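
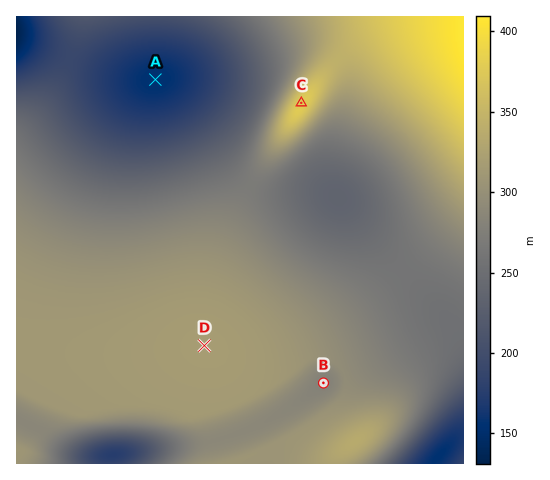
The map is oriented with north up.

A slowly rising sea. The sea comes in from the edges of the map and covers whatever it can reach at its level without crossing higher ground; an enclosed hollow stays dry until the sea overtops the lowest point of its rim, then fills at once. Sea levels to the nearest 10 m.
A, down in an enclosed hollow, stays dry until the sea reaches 190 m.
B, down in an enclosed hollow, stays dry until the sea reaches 290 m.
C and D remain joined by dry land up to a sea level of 270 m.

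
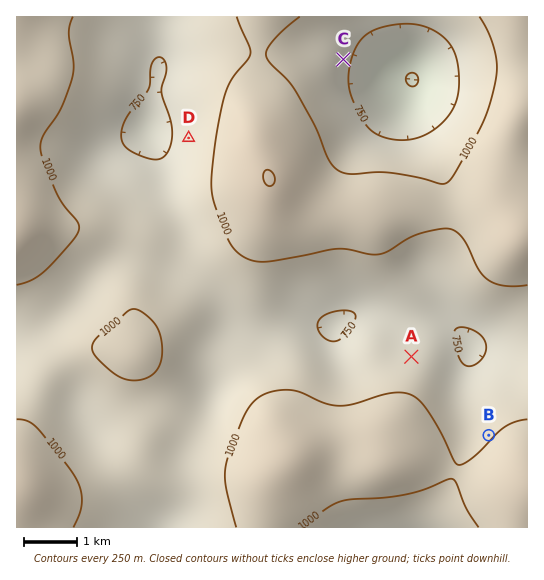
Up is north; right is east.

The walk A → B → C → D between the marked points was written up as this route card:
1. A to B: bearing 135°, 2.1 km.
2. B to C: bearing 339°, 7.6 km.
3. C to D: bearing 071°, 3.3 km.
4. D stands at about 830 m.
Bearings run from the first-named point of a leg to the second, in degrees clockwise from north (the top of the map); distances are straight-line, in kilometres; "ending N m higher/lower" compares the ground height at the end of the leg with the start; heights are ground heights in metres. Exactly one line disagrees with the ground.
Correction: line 3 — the bearing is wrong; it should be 243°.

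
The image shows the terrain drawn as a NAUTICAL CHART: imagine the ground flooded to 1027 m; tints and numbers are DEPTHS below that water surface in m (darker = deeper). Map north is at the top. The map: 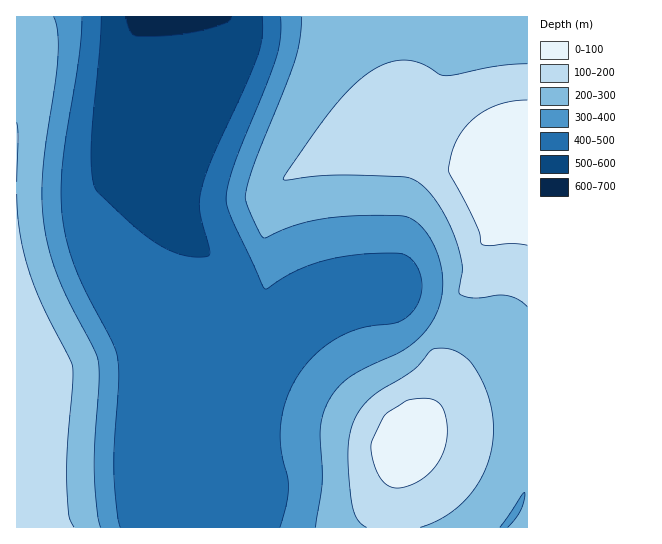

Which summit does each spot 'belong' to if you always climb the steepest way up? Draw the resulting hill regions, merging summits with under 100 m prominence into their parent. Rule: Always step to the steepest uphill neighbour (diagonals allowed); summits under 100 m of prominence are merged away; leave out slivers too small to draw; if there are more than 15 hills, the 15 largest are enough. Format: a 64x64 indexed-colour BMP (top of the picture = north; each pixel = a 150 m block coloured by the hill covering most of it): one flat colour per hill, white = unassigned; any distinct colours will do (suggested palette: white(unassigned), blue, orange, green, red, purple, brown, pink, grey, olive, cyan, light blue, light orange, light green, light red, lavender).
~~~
<image width="64" height="64" href="data:image/bmp;base64,Qk12CAAAAAAAAHYAAAAoAAAAQAAAAEAAAAABAAQAAAAAAAAIAAATCwAAEwsAABAAAAAAAAAA////ALR3HwAOf/8ALKAsACgn1gC9Z5QAS1aMAMJ34wB/f38AIr28AM++FwDox64AeLv/AIrfmACWmP8A1bDFACIiIiIiIiIiIREREREREREzMzMzMzMzMzMzMzMzMzERIiIiIiIiIiIhEREREREREzMzMzMzMzMzMzMzMzMzMxEiIiIiIiIiIiERERERERETMzMzMzMzMzMzMzMzMzMzMSIiIiIiIiIiIRERERERETMzMzMzMzMzMzMzMzMzMzMxIiIiIiIiIiIhERERETERMzMzMzMzMzMzMzMzMzMzMzMiIiIiIiIiIiEREREREzMzMzMzMzMzMzMzMzMzMzMzMyIiIiIiIiIiIRERERERMzMzMzMzMzMzMzMzMzMzMzMzIiIiIiIiIiIhEREREREzMzMzMzMzMzMzMzMzMzMzMzMiIiIiIiIiIiERERERETMzMzMzMzMzMzMzMzMzMzMzMyIiIiIiIiIiIRERERERMzMzMzMzMzMzMzMzMzMzMzMzIiIiIiIiIiIhEREREREzMzMzMzMzMzMzMzMzMzMzMzMiIiIiIiIiIiERERERETMzMzMzMzMzMzMzMzMzMzMzMyIiIiIiIiIiIRERERERMzMzMzMzMzMzMzMzMzMzMzMzIiIiIiIiIiIhEREREREzMzMzMzMzMzMzMzMzMzMzMzMiIiIiIiIiIiERERERETMzMzMzMzMzMzMzMzMzMzMzMyIiIiIiIiIiIREREREREzMzMzMzMzMzMzMzMzMzMzMzIiIiIiIiIiIiERERERETMzMzMzMzMzMzMzMzMzMzMzMiIiIiIiIiIiIRERERERMzMzMzMzMzMzMzMzMzMzMzMyIiIiIiIiIiIhEREREREzMzMzMzMzMzMzMzMzMzMzMzIiIiIiIiIiIiERERERERMzMzMzMzMzMzMzMzMzMzMzEiIiIiIiIiIiIREREREREzMzMzMzMzMzMzMzMzMzMzMSIiIiIiIiIiIhERERERERMzMzMzMzMzMzMzMzMzMzMRIiIiIiIiIiIiIRERERERETMzMzMzMzMzMzMzMzMzMREiIiIiIiIiIiIhERERERERMzMzMzMzMzMzMzMzMzMxESIiIiIiIiIiIiERERERERETMzMzMzMzMzMzMzMzMRERIiIiIiIiIiIiIREREREREREzMzMzMzMzMzMzMxEREREiIiIiIiIiIiIiEREREREREREzMzMzMzMzMzERERERESIiIiIiIiIiIiIRERERERERERMzMzMzMzMxERERERERIiIiIiIiIiIiIhERERERERERERMzMzMzMREREREREREiIiIiIiIiIiIiEREREREREREREREzMzMRERERERERESIiIiIiIiIiIiIRERERERERERERERERERERERERERERIiIiIiIiIiIiIiEREREREREREREREREREREREREREREiIiIiIiIiIiIiIRERERERERERERERERERERERERERESIiIiIiIiIiIiIhERERERERERERERERERERERERERERIiIiIiIiIiIiIiEREREREREREREREREREREREREREREiIiIiIiIiIiIiIhERERERERERERERERERERERERERESIiIiIiIiIiIiIiERERERERERERERERERERERERERERIiIiIiIiIiIiIiIREREREREREREREREREREREREREREiIiIiIiIiIiIiIhERERERERERERERERERERERERERESIiIiIiIiIiIiIiERERERERERERERERERERERERERERIiIiIiIiIiIiIiEREREREREREREREREREREREREREREiIiIiIiIiIiIiIRERERERERERERERERERERERERERESIiIiIiIiIiIiIhERERERERERERERERERERERERERERIiIiIiIiIiIiIiEREREREREREREREREREREREREREREiIiIiIiIiIiIiIhERERERERERERERERERERERERERESIiIiIiIiIiIiIiERERERERERERERERERERERERERERIiIiIiIiIiIiIiIREREREREREREREREREREREREREREiIiIiIiIiIiIiIhERERERERERERERERERERERERERESIiIiIiIiIiIiIiERERERERERERERERERERERERERERIiIiIiIiIiIiIiIREREREREREREREREREREREREREREiIiIiIiIiIiIiIiERERERERERERERERERERERERERESIiIiIiIiIiIiIiIRERERERERERERERERERERERERERIiIiIiIiIiIiIiIhEREREREREREREREREREREREREREiIiIiIiIiIiIiIiERERERERERERERERERERERERERESIiIiIiIiIiIiIiIRERERERERERERERERERERERERERIiIiIiIiIiIiIiIhEREREREREREREREREREREREREREiIiIiIiIiIiIiIiERERERERERERERERERERERERERESIiIiIiIiIiIiIiIRERERERERERERERERERERERERERIiIiIiIiIiIiIiIhEREREREREREREREREREREREREREiIiIiIiIiIiIiIiERERERERERERERERERERERERERESIiIiIiIiIiIiIiIRERERERERERERERERERERERERERIiIiIiIiIiIiIiIhEREREREREREREREREREREREREREiIiIiIiIiIiIiIhERERERERERERERERERERERERERESIiIiIiIiIiIiIiERERERERERERERERERERERERERER"/>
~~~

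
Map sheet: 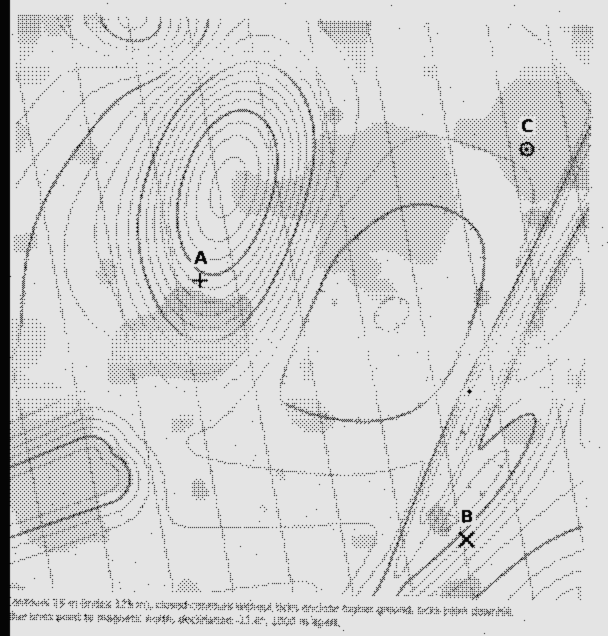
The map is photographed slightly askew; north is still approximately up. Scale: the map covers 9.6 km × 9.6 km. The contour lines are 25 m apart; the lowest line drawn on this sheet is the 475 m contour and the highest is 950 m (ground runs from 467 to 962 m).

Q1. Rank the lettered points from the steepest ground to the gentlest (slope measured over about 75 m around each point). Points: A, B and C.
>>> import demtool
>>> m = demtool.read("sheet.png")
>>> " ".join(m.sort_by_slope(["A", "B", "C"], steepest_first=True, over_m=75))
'B A C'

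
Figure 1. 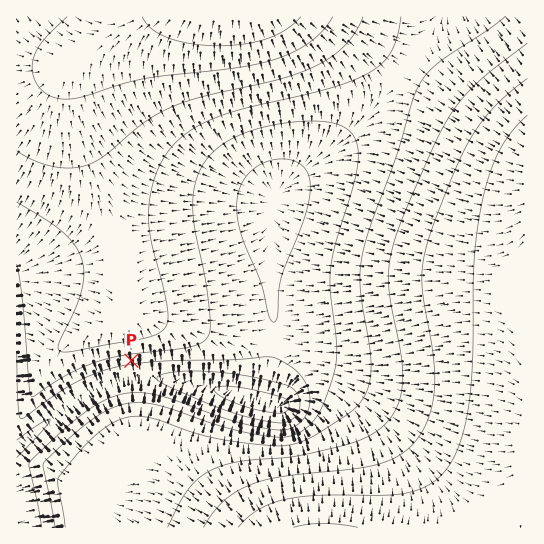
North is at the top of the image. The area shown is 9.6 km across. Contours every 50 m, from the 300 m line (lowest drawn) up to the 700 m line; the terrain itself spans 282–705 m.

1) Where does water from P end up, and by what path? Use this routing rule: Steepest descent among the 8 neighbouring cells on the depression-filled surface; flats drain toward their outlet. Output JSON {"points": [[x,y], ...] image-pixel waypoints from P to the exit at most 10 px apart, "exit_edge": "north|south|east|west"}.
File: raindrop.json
{"points": [[131, 361], [131, 371], [126, 378], [115, 382], [105, 385], [94, 390], [83, 395], [73, 402], [62, 410], [51, 418], [41, 427], [30, 437], [19, 446], [17, 449]], "exit_edge": "west"}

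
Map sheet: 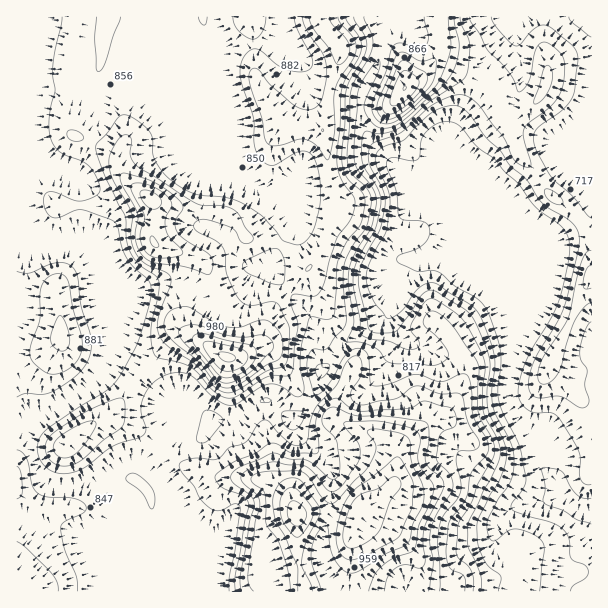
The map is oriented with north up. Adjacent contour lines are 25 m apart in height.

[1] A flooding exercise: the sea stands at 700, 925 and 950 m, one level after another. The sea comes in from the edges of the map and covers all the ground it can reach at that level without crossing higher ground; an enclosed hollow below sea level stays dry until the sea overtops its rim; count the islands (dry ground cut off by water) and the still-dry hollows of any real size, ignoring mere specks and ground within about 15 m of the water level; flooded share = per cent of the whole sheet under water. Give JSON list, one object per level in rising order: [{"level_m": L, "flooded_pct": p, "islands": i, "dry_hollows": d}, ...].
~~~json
[{"level_m": 700, "flooded_pct": 10, "islands": 0, "dry_hollows": 0}, {"level_m": 925, "flooded_pct": 90, "islands": 2, "dry_hollows": 0}, {"level_m": 950, "flooded_pct": 94, "islands": 2, "dry_hollows": 0}]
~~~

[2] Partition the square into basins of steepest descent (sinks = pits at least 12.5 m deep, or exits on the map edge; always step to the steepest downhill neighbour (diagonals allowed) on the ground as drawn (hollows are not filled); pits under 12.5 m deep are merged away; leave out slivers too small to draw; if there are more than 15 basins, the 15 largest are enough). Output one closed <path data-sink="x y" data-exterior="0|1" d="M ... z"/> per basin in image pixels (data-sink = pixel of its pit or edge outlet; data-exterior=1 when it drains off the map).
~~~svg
<path data-sink="591 510" data-exterior="1" d="M438 16l-364 1-8 52 0 36 4 27 4 4 12 3 27 12 5 5 2 12 4 9 28 24 0 39 4 6 32 8 16 9 4 7 9 29 9 16-8 29 0 7 6 5 12 2 16-8 10-9 8-26 10-18 26-26 1 8 17 32-4 15 2 12 11 14 11 6 8 8-2 9-14 32 0 12 15 8 27 7 14 8 5 7 0 21-5 16-11 12-16 10-8 10-9 0-18-6-33 2-6 6-16 9-10 10-9 27 0 13 5 13 331-1 0-336-3-19-11-18-34-30-12-20-10-10-5-9-3-20-15-13-7-27-22-13-29-12-7 0-7 5 7-9 6-13z"/><path data-sink="116 311" data-exterior="0" d="M74 16l-58 1 0 271 13 4 27 3 2 2 3 24 0 17-8 8-18 10-19 6 1 106 13-10 35-12 21-18 21-12 17-18 18-29 34-33 9-2 9 3 24 15 8-32 0-5-9-16-9-29-4-7-16-9-24-6-10-5 0-39-7-8-23-19-4-9-2-12-5-5-27-12-12-3-4-4-4-27 0-36 2-24 6-22z"/><path data-sink="138 482" data-exterior="0" d="M113 420l-12 0-6 2-30 24-35 12-14 10 0 123 244 1 0-4-4-9 0-13 4-18 5-9 10-10 16-9 5-5-8-21-10-8-14-6-43-2-38-12-18-10-21-23z"/><path data-sink="293 419" data-exterior="0" d="M185 334l-9 2-34 33-22 35-18 16 11 0 31 13 21 23 18 10 29 10 39 2 18 3 19 13 9 20 33-2 18 6 9 0 8-10 16-10 11-12 5-16-1-24-18-12-27-7-19-9-27-18-17-29-19-22-8-1-24 10-9 0-28-18z"/><path data-sink="591 17" data-exterior="1" d="M591 16l-151 0 0 31-8 16 0 3 9-2 9 3 38 18 4 4 7 27 15 13 3 20 5 9 10 10 12 20 11 11 12 7 16 18 6 12 2 18z"/><path data-sink="321 371" data-exterior="0" d="M305 272l-25 25-10 18-8 26-9 9 8-2 8 1 19 22 14 27 33 22 1-13 14-32 2-9-27-22-5-12 4-21z"/>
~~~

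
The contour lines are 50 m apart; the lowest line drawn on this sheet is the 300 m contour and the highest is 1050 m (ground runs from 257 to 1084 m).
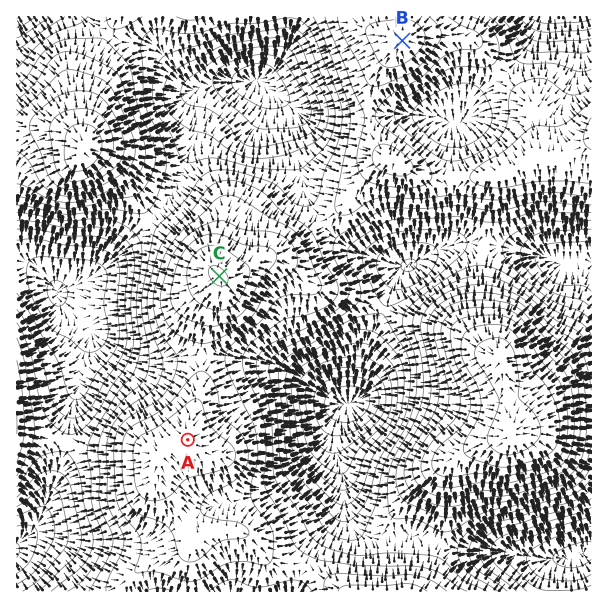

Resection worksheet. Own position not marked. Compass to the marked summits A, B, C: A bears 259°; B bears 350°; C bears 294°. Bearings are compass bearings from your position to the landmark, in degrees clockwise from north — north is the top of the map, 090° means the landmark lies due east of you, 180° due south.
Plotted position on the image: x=463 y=386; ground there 930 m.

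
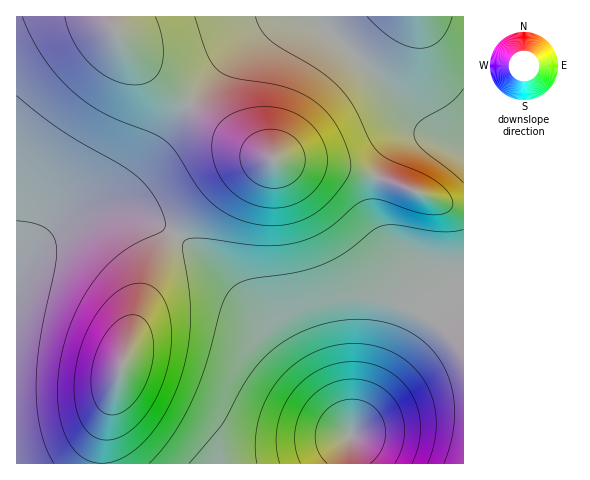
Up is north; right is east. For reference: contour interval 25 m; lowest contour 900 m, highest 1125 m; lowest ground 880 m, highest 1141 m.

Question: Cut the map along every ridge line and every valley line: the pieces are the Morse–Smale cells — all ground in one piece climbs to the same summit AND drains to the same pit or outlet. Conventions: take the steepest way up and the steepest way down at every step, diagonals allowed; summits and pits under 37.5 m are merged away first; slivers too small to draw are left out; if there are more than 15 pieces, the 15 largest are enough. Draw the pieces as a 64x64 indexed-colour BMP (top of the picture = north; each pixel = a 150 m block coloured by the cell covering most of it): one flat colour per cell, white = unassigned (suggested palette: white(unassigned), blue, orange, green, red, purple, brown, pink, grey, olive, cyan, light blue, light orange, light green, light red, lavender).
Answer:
<image width="64" height="64" href="data:image/bmp;base64,Qk12CAAAAAAAAHYAAAAoAAAAQAAAAEAAAAABAAQAAAAAAAAIAAATCwAAEwsAABAAAAAAAAAA////ALR3HwAOf/8ALKAsACgn1gC9Z5QAS1aMAMJ34wB/f38AIr28AM++FwDox64AeLv/AIrfmACWmP8A1bDFAERERERERDMzMzMzMzMzMzMzMzMzMzMzMRERERERERERREREREREMzMzMzMzMzMzMzMzMzMzMzMzERERERERERFEREREREQzMzMzMzMzMzMzMzMzMzMzMzMREREREREREURERERERDMzMzMzMzMzMzMzMzMzMzMzMxERERERERERREREREREQzMzMzMzMzMzMzMzMzMzMzMzERERERERERFERERERERDMzMzMzMzMzMzMzMzMzMzMzEREREREREREUREREREREMzMzMzMzMzMzMzMzMzMzMzERERERERERERREREREREQzMzMzMzMzMzMzMzMzMzMzERERERERERERFEREREREREMzMzMzMzMzMzMzMzMzMzEREREREREREREUREREREREQzMzMzMzMzMzMzMzMzMzERERERERERERERRERERERERDMzMzMzMzMzMzMzMzMzERERERERERERERFEREREREREMzMzMzMzMzMzMzMzMzEREREREREREREREURERERERERDMzMzMzMzMzMzMzMzMRERERERERERERERREREREREREMzMzMzMzMzMzMzMzMRERERERERERERERFEREREREREQzMzMzMzMzMzMzMzMREREREREREREREREUREREREREREMzMzMzMzMzMzMzMRERERERERERERERERREREREREREQzMzMzMzMzMzMzMRERERERERERERERERFERERERERERDMzMzMzMzMzMzMREREREREREREREREREUREREREREREQzMzMzMzMzMzMxERERERERERERERERERRERERERERERDMzMzMzMzMzMxERERERERERERERERERFEREREREREREMzMzMzMzMzMzEREREREREREREREREREURERERERERERDMzMzMzMzMzERERERERERERERERERERREREREREREREMzMzMzMzMzERERERERERERERERERERFEREREREREREQzMzMzMzMzEREREREREREREREREREREUREREREREREREMzMzMzMzMRERERERERERERERERERERREREREREREREQzMzMzMzMRERERERERERERERERERERFERERERERERERDMzMzMzMREREREREREREREREREREREUREREREREREREQzMzMzMRERERERERERERERERERERERJERERERERERERDMzMzMREREREREREREREREREREREREiREREREREREREQzMzMRERERERERERERERERERERERESIkRERERERERERDMzMRERERERERERERERERERERERERIiREREREREREREQzEREREREREREREREREREREREREREiIiREREREREREREERERERERERERERERERERERERERESIiIkRERERERERCIRERERERERERERERERERERERERERIiIiIkREREREQiIiEREREREREREREREREREREREREREiIiIiIkRERCIiIiIhERERERERERERERERERERERERESIiIiIiIiIiIiIiIiIRERERERERERERERERERERERERIiIiIiIiIiIiIiIiIiEREREREREREREREREREREREREiIiIiIiIiIiIiIiIiIhERERERERERERERERERERERESIiIiIiIiIiIiIiIiIiIRERERERERERERERERERERERIiIiIiIiIiIiIiIiIiIiEREREREREREREREREREREREiIiIiIiIiIiIiIiIiIiIiERERERERERERERERERERESIiIiIiIiIiIiIiIiIiIiIiERERERERERERERERERERIiIiIiIiIiIiIiIiIiIiIiIiEREREREREREREREREREiIiIiIiIiIiIiIiIiIiIiIiERERERERERERERERERESIiIiIiIiIiIiIiIiIiIiIhERERERERERERERERERERIiIiIiIiIiIiIiIiIiIiIhEREREREREREREREREREREiIiIiIiIiIiIiIiIiIiIRERERERERERERERERERERESIiIiIiIiIiIiIiIiIiIRERERERERERERERERERERERIiIiIiIiIiIiIiIiIiEREREREREREREREREREREREREiIiIiIiIiIiIiIiIiERERERERERERERERERERERERESIiIiIiIiIiIiIiIhERERERERERERERERERERERERERIiIiIiIiIiIiIiIhEREREREREREREREREREREREREREiIiIiIiIiIiIiIhERERERERERERERERERERERERERESIiIiIiIiIiIiIhERERERERERERERERERERERERERERIiIiIiIiIiIiIhEREREREREREREREREREREREREREREiIiIiIiIiIiIhERERERERERERERERERERERERERERESIiIiIiIiIiIhERERERERERERERERERERERERERERERIiIiIiIiIiIhEREREREREREREREREREREREREREREREiIiIiIiIiIhERERERERERERERERERERERERERERERESIiIiIiIiIhERERERERERERERERERERERERERERERERIiIiIiIiIhEREREREREREREREREREREREREREREREREiIiIiIiIiERERERERERERERERERERERERERERERERESIiIiIiIiIRERERERERERERERERERERERERERERERER"/>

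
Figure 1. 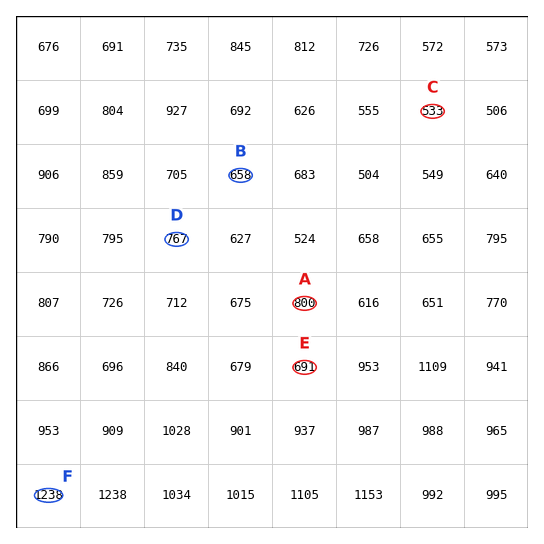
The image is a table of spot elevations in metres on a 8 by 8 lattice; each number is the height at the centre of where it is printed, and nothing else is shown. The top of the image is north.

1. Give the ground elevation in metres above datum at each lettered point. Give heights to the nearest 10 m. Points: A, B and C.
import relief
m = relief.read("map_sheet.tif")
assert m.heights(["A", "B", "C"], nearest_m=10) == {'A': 800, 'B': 660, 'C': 530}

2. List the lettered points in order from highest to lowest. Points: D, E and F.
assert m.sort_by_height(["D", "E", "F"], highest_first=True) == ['F', 'D', 'E']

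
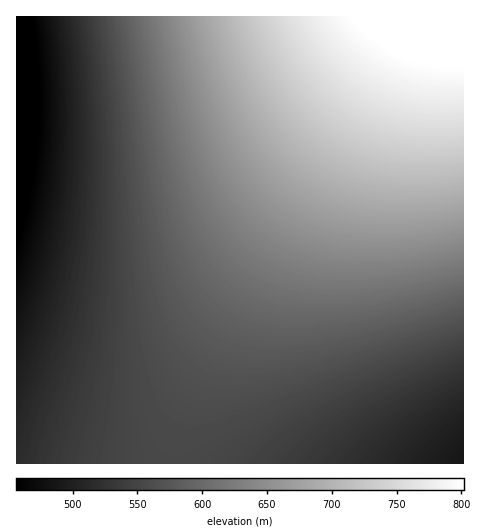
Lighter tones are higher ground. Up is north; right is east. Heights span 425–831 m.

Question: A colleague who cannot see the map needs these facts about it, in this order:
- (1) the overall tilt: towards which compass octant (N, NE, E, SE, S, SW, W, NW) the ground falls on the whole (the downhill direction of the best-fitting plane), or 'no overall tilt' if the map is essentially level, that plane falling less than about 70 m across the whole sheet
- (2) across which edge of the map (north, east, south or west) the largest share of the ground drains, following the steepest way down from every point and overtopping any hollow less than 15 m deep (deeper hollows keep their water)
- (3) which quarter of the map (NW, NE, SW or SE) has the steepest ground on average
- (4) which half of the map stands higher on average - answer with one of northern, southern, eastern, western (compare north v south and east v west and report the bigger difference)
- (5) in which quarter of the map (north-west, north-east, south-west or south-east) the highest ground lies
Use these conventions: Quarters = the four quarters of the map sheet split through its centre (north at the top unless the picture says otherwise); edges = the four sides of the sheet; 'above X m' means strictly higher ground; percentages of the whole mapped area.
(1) Overall the map slopes down towards the south-west.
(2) Most of the ground drains across the western edge.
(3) The north-west quarter is the steepest part of the map.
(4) The eastern half stands higher on average than the western half.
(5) The highest point lies in the north-east quarter of the map.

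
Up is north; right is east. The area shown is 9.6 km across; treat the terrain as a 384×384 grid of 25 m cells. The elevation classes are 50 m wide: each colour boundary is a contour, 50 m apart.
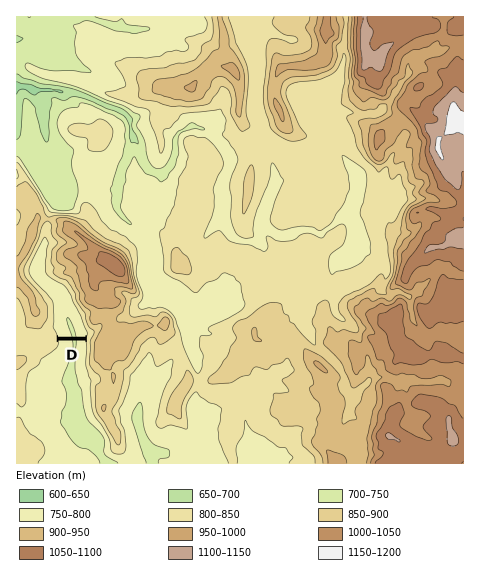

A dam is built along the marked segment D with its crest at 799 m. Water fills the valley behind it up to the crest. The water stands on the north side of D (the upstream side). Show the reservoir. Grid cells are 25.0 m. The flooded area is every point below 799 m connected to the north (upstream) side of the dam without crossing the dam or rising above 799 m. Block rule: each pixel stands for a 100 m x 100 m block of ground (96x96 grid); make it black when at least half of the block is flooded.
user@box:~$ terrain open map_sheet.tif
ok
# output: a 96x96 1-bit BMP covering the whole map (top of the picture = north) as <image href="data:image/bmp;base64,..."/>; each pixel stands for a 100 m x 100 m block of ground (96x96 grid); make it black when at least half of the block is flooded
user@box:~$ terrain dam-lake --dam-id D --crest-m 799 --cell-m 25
<image width="96" height="96" href="data:image/bmp;base64,Qk2+BAAAAAAAAD4AAAAoAAAAYAAAAGAAAAABAAEAAAAAAIAEAAATCwAAEwsAAAIAAAAAAAAA////AAAAAAAAAAAAAAAAAAAAAAAAAAAAAAAAAAAAAAAAAAAAAAAAAAAAAAAAAAAAAAAAAAAAAAAAAAAAAAAAAAAAAAAAAAAAAAAAAAAAAAAAAAAAAAAAAAAAAAAAAAAAAAAAAAAAAAAAAAAAAAAAAAAAAAAAAAAAAAAAAAAAAAAAAAAAAAAAAAAAAAAAAAAAAAAAAAAAAAAAAAAAAAAAAAAAAAAAAAAAAAAAAAAAAAAAAAAAAAAAAAAAAAAAAAAAAAAAAAAAAAAAAAAAAAAAAAAAAAAAAAAAAAAAAAAAAAAAAAAAAAAAAAAAAAAAAAAAAAAAAAAAAAAAAAAAAAAAAAAAAAAAAAAAAAAAAAAAAAAAAAAAAAAAAAAAAAAAAAAAAAAAAAAAAAAAAAAAAAAAAAAAAAAAAAAAAAAAAAAAAAAAAAAAAAAAAAAAAAAAfgAAAAAAAAAAAAAA/gAAAAAAAAAAAAAA/gAAAAAAAAAAAAAA/AAAAAAAAAAAAAAA/AAAAAAAAAAAAAAA+AAAAAAAAAAAAAAA+AAAAAAAAAAAAAAA8AAAAAAAAAAAAAAB8AAAAAAAAAAAAAAB8AAAAAAAAAAAAAAD4AAAAAAAAAAAAAAHwAAAAAAAAAAAAAAPAAAAAAAAAAAAAAAeAAAAAAAAAAAAAAAcAAAAAAAAAAAAAAAcAAAAAAAAAAAAAAAcAAAAAAAAAAAAAAAOAAAAAAAAAAAAAAAOAAAAAAAAAAAAAAAGAAAAAAAAAAAAAAAGAAAAAAAAAAAAAAAAAAAAAAAAAAAAAAAAAAAAAAAAAAAAAAAAAAAAAAAAAAAAAAAAAAAAAAAAAAAAAAAAAAAAAAAAAAAAAAAAAAAAAAAAAAAAAAAAAAAAAAAAAAAAAAAAAAAAAAAAAAAAAAAAAAAAAAAAAAAAAAAAAAAAAAAAAAAAAAAAAAAAAAAAAAAAAAAAAAAAAAAAAAAAAAAAAAAAAAAAAAAAAAAAAAAAAAAAAAAAAAAAAAAAAAAAAAAAAAAAAAAAAAAAAAAAAAAAAAAAAAAAAAAAAAAAAAAAAAAAAAAAAAAAAAAAAAAAAAAAAAAAAAAAAAAAAAAAAAAAAAAAAAAAAAAAAAAAAAAAAAAAAAAAAAAAAAAAAAAAAAAAAAAAAAAAAAAAAAAAAAAAAAAAAAAAAAAAAAAAAAAAAAAAAAAAAAAAAAAAAAAAAAAAAAAAAAAAAAAAAAAAAAAAAAAAAAAAAAAAAAAAAAAAAAAAAAAAAAAAAAAAAAAAAAAAAAAAAAAAAAAAAAAAAAAAAAAAAAAAAAAAAAAAAAAAAAAAAAAAAAAAAAAAAAAAAAAAAAAAAAAAAAAAAAAAAAAAAAAAAAAAAAAAAAAAAAAAAAAAAAAAAAAAAAAAAAAAAAAAAAAAAAAAAAAAAAAAAAAAAAAAAAAAAAAAAAAAAAAAAAAAAAAAAAAAAAAAAAAAAAAAAAAAAAAAAAAAAAAAAAAAAAAAAAAAAAAAAAAAAAAAAAAAAAAAAAAAAAAAAAAAAAAAAAAAAAAAAAAAAAAAAAA="/>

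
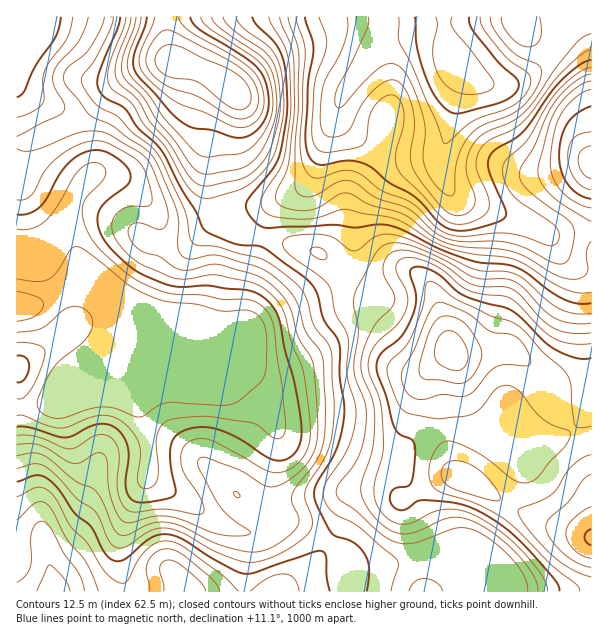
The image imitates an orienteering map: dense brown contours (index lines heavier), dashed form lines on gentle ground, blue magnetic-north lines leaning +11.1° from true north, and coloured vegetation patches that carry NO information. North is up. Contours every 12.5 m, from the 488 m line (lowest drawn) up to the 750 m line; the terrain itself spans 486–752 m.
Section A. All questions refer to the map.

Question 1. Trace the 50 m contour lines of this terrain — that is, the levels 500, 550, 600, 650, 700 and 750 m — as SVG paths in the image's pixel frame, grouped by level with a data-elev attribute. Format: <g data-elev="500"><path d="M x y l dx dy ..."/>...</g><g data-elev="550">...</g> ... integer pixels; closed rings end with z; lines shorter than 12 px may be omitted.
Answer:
<g data-elev="500"><path d="M469 17l1 7 5 9 23 29 18 16 3 8-4 8-11 7-48 13-7-3-8-7-7-10-6-12-11-34-2-31"/></g><g data-elev="550"><path d="M17 398l3 1 4-2 8-9 9-19 4-16-1-5-5-3-12-2-10 0"/><path d="M17 229l13 0 12-6 13-14 17-30 8-10 6-4 6-2 6 0 4 2 4 6-1 6-18 20-5 10 2 15 9 18 11 14 24 20 12 8 16 7 18 5 27 1 24 5 23-1 9 3 7 6 6 9 4 12 8 58 4 39-2 9-6 4-6-2-15-12-8-3-45-6-25 2-11 2-7 6-4 11 1 33-1 10-4 6-7 3-6-3-2-4 3-27-2-12-9-14-11-10-11-3-10 0-11 2-19 9-8 1-13-3-24-10-6 1"/><path d="M591 50l-10 5-21 19-29 39-10 11-11 7-20 9-8 7-5 9-1 11 12 30 1 12-4 6-9 5-11 4-9 0-7-2-8-5-43-47-2-8-1-7 8-27 1-12-3-14-6-6-5-1-6 2-10 10-5 12-3 21-5 6-8 3-26 3-7-1-5-5-2-6-1-9 2-44 2-12 9-21 2-10-2-11-6-16"/></g><g data-elev="600"><path d="M236 497l3 1 1-1-1-3-3-3-2 3z"/><path d="M591 242l-4 9 1 18-1 4-6 5-11 1-15-4-27-17-15-6-16-3-35-2-18-5-13-7-27-20-35-11-19-11-11 1-18 12-12 4-16 0-14-5-3-4 0-6 12-31 7-60-2-50-13-37"/><path d="M591 81l-9 3-9 6-9 9-8 11-8 18-10 43 4 12 11 14 12 9 26 15"/><path d="M104 17l-3 12-12 21-24 21-2 6 2 7 25 31 23 11 15 12 18 11 8 9 23 52 2 12-1 24 4 10 4 2 5 1 18-4 9 0 39 12 17 9 18 18 7 12 7 26 13 18 4 8 2 50-1 33-8 20-19 25-5 9 0 8 7 15-2 9-8 9-13 9-12 5-10 2-12-1-22-6-37-18-16-5-15 1-24 12-8 0-6-5-12-29-9-12-18-8-24-21-9-5-10-2-15 3"/></g><g data-elev="650"><path d="M98 591l-12-28-18-23-15-29-6-7-5-2-6 1-19 17"/><path d="M220 591l-8-12-24-21-12-7-9-2-11 3-8 11-2 9 4 19"/><path d="M443 591l-6-8-12-5-6 1-5 3-5 9"/><path d="M591 323l-18 0-15-3-12-8-22-24-9-6-11-3-19 0-11-2-27-16-19-9-15-6-14-3-12 1-10 7-19 36-4 9 0 10 4 24-4 41 2 9 9 24 1 19-2 17-4 12-7 15-15 19-2 5 1 6 4 4 16 11 24 22 17 9 9 1 9-1 42-15 10 0 11 4 18 13 18 18 10 15 3 13"/><path d="M322 260l4-1 1-2-3-7-7-3-7 2 0 3 3 3z"/><path d="M591 146l-9 4-4 9 1 8 3 6 5 4 4 2"/><path d="M131 17l-2 12-13 33-1 10 2 8 4 6 17 15 11 19 21 24 21 34 7 6 8 2 36-7 7-4 8-7 8-9 5-10 7-23 3-15-2-31-2-11-4-9-9-10-33-23-5-6-2-4"/></g><g data-elev="700"><path d="M591 426l-9 2-6-2-4-18-1-24-3-9-6-7-20-17-20-22-10-7-21-6-33-16-23-17-4-2-4 1-2 5-3 21-11 29-7 12-14 12-3 7 3 15 8 19 4 7 8 5 25 5 32-3 7-3 6-4 17-21 6-2 6 0 10 5 15 20 9 8 11 7 15 5 1 3-5 12-16 16-10 14-6 5-8 2-6-1-7-3-24-20-17-10-18-7-9 0-7 6-6 12-2 13 2 10 3 5 6 4 36 11 30 17 13 12 33 34 24 18 3 4 1 3"/><path d="M155 17l-16 40 1 11 7 10 29 24 30 11 24 12 13 2 11-4 7-9 3-12-2-15-6-12-6-7-11-8-51-30-7-7-2-6"/></g><g data-elev="750"><path d="M591 529l-5 4-2 4 2 5 5 3"/></g>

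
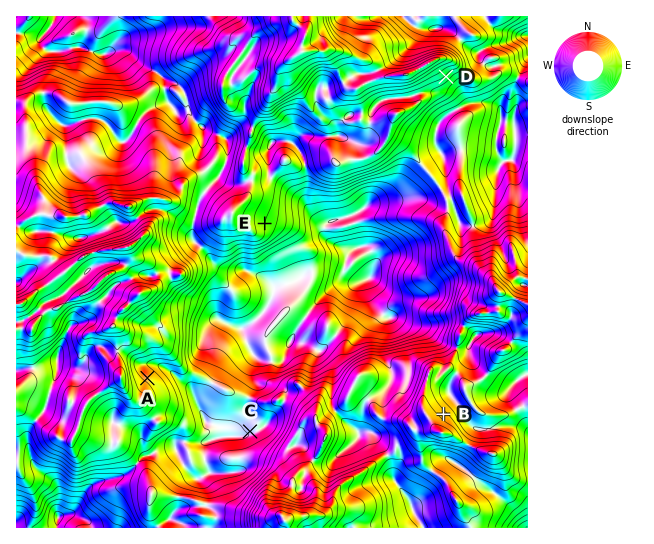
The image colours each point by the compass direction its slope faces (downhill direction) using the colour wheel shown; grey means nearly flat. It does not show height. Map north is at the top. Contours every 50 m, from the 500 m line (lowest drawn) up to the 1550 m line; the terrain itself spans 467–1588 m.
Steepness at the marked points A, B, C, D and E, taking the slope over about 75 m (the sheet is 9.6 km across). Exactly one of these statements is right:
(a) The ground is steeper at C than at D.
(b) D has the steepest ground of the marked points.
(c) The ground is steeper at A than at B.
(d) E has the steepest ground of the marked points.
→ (b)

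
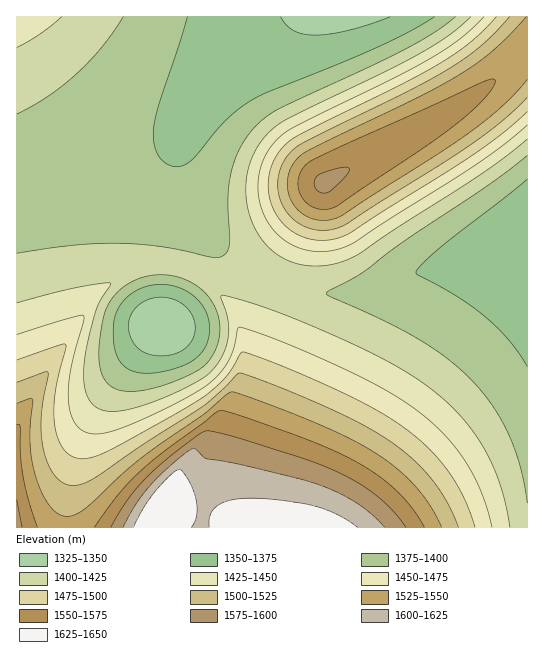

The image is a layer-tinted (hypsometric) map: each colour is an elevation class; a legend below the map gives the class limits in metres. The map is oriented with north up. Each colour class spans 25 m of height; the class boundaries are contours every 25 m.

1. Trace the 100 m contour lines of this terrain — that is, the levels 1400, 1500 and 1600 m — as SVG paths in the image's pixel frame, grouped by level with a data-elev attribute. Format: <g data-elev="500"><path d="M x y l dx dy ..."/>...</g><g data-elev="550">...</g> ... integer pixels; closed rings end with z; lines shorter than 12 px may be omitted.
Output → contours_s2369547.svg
<g data-elev="1400"><path d="M527 503l-7-36-11-32-16-29-21-25-25-22-29-20-33-18-59-27 2-3 37-20 40-30 89-60 33-26"/><path d="M127 391l-10-2-8-4-6-8-3-10-1-14 2-20 3-19 6-13 7-8 10-8 10-6 12-3 12-1 12 1 12 3 10 6 15 14 5 9 4 10 0 20-7 19-12 12-22 11-28 9z"/><path d="M17 114l32-18 28-22 25-27 21-30"/><path d="M455 17l-17 13-24 15-37 18-98 46-12 7-11 10-15 20-9 24-4 28 1 47-2 6-5 5-8 2-51-11-45-4-45 2-56 8"/></g><g data-elev="1500"><path d="M458 527l-11-24-14-22-18-20-22-18-26-16-33-16-52-23-41-15-4 2-12 13-20 17-62 40-45 31-17 8-14 1-8-5-7-9-6-12-4-14-1-31 7-41-3-1-28 10"/><path d="M510 17l-28 28-32 23-36 20-96 47-24 14-9 11-6 14-1 15 4 14 9 14 15 10 17 3 18-3 130-82 32-24 24-24"/></g><g data-elev="1600"><path d="M385 527l-11-11-13-10-32-18-24-8-47-11-52-10-12-10-5 2-11 8-27 26-15 18-13 24"/></g>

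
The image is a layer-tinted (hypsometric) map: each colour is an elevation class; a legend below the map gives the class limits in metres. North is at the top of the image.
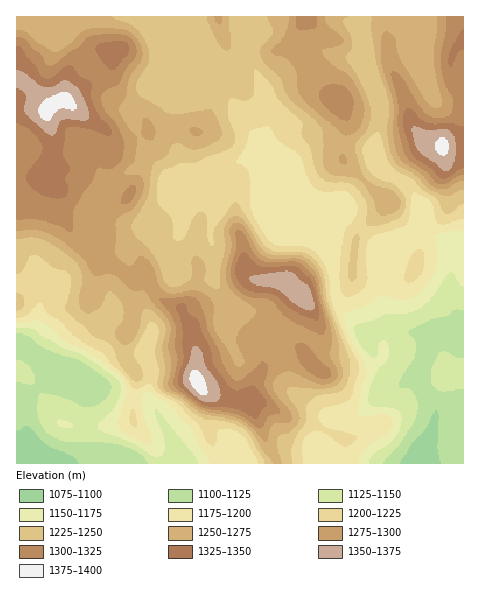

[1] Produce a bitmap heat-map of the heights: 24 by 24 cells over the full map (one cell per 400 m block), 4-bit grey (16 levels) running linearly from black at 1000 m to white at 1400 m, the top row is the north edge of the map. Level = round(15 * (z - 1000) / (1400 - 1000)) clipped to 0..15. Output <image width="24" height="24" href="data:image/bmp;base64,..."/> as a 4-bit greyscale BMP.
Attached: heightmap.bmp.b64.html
<image width="24" height="24" href="data:image/bmp;base64,Qk2WAQAAAAAAAHYAAAAoAAAAGAAAABgAAAABAAQAAAAAACABAAATCwAAEwsAABAAAAAAAAAAAAAAABEREQAiIiIAMzMzAERERABVVVUAZmZmAHd3dwCIiIgAmZmZAKqqqgC7u7sAzMzMAN3d3QDu7u4A////ADNERFZWd3mXd3VDRERVVnZmh5qYeHdUREVVVnZomsupd3dlREVVVnec3dypiGVVRVREVoi+3MuquXVUVVRFaIi9y7u7uXZVVUVniZm9yru7uGZVRWd4mZm8uqu8t2VVVIiJmarMqqvNp3ZmVYiJqruqq83tmId3ZYiau7qZm9zLiId4dpmruqmZmrmIeId3dqq7upmJmqd3d4h3d8zLu6mIiYd3d4mXiMzLu7mIiId3eJqYmczMu6mIiId3mZiKzMzLu6qZiHd4mpis7c3MzKqqqYeImpm97d7dy6qqqIiJq6m8zN7ty6mZmIiavKm7q93dy6mZmZmru5m6rNvMzLmZmZqrupq6vLqrzLmZmZq7upqqvKmaqpmZqZmrupqqrA=="/>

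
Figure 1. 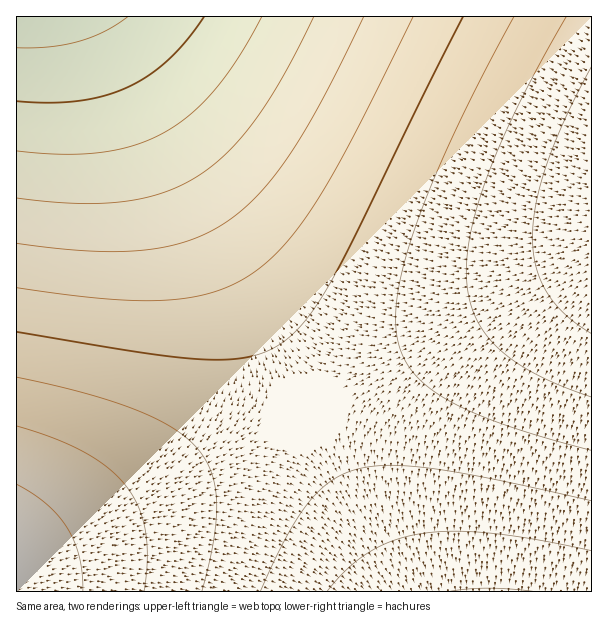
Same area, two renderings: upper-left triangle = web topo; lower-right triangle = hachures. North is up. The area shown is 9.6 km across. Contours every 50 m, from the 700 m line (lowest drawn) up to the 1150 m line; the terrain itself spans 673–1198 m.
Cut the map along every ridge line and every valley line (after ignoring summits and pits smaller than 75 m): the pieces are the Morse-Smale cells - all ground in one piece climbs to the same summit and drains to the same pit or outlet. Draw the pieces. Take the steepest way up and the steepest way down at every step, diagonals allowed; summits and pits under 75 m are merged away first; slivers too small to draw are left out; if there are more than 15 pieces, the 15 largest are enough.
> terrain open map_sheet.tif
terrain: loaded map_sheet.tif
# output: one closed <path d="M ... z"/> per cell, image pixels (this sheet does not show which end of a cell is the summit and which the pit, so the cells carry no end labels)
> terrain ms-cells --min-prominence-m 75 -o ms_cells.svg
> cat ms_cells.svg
<path d="M591 16l-493 1 204 390 6 3 284-149z"/><path d="M98 16l-82 1 1 547 289-153-204-391z"/><path d="M591 262l-285 149 95 181 191-1z"/><path d="M306 412l-286 148-4 4 0 27 383 1z"/>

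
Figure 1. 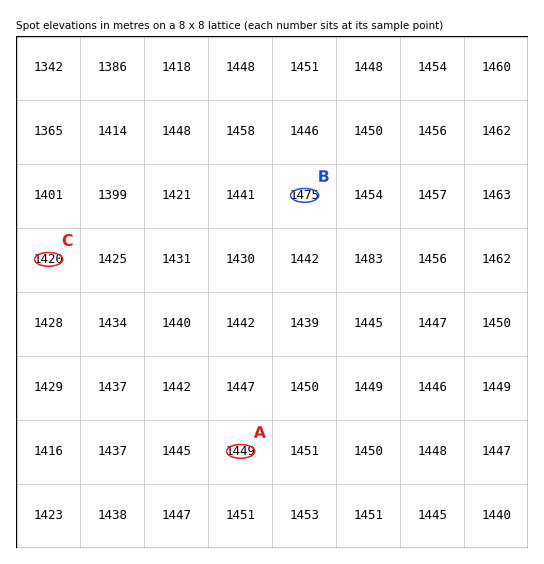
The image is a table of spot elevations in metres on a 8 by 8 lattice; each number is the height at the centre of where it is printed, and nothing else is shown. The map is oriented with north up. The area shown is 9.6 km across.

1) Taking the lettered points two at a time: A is above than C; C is below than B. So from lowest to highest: C A B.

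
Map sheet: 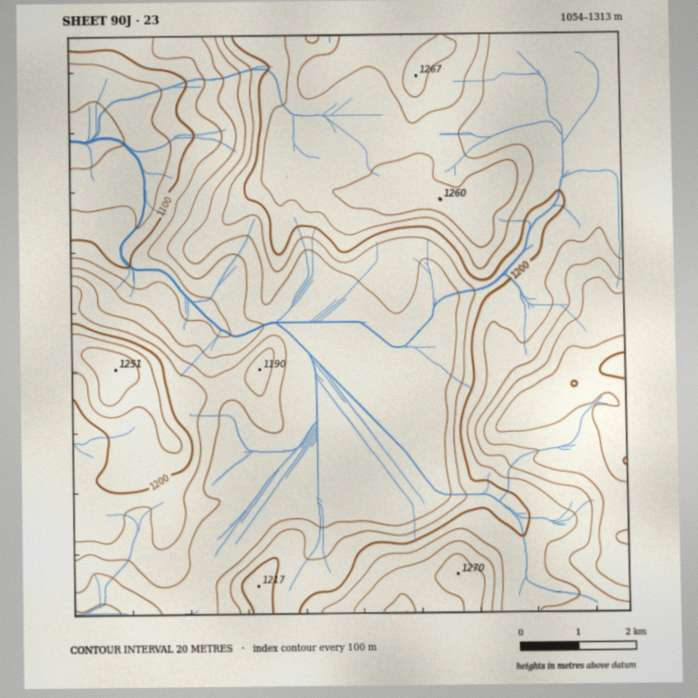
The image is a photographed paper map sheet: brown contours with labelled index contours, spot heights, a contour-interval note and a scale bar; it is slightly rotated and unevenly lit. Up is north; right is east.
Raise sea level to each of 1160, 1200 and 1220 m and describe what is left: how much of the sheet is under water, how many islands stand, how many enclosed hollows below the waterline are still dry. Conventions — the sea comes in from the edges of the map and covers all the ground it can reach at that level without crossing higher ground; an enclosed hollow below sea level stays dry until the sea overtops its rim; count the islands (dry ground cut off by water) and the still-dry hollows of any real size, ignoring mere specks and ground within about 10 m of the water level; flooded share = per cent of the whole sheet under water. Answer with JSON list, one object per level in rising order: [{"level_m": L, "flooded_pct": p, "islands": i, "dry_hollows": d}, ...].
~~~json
[{"level_m": 1160, "flooded_pct": 34, "islands": 0, "dry_hollows": 0}, {"level_m": 1200, "flooded_pct": 52, "islands": 0, "dry_hollows": 0}, {"level_m": 1220, "flooded_pct": 70, "islands": 0, "dry_hollows": 0}]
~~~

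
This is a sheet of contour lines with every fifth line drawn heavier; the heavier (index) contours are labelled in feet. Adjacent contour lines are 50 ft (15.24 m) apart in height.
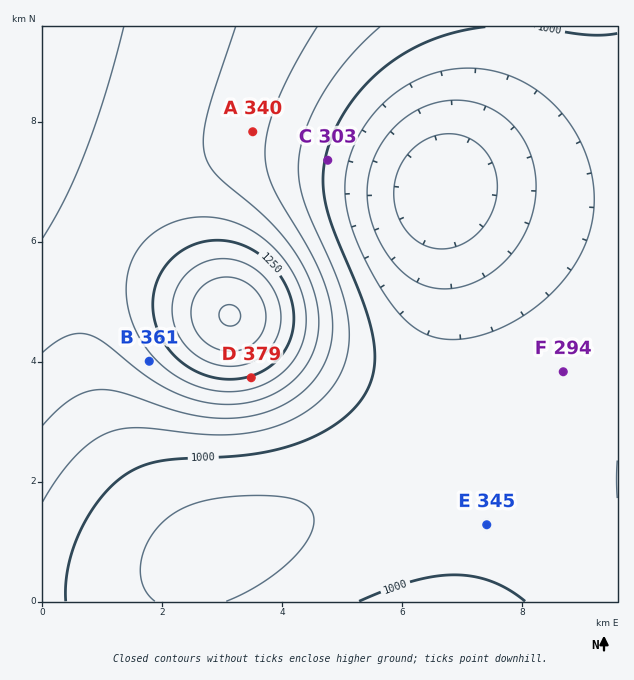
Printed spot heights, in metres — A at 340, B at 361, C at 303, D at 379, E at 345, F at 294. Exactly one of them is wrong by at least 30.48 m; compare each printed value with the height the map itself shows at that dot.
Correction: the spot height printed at E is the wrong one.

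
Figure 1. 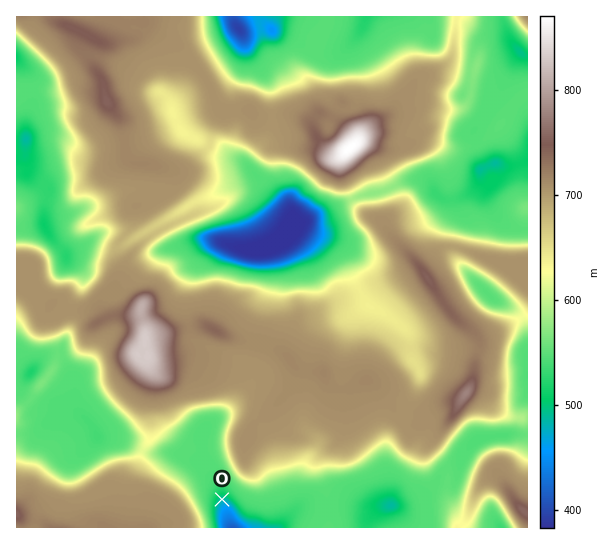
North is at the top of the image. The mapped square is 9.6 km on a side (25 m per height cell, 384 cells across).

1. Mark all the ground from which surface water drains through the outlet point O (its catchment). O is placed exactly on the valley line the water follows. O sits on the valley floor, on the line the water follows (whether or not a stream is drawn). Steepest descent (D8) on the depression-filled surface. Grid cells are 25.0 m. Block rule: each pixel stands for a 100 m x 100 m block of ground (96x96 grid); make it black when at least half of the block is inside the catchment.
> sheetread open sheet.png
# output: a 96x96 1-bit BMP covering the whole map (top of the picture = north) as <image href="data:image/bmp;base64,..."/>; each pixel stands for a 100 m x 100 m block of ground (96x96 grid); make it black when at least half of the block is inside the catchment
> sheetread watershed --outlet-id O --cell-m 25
<image width="96" height="96" href="data:image/bmp;base64,Qk2+BAAAAAAAAD4AAAAoAAAAYAAAAGAAAAABAAEAAAAAAIAEAAATCwAAEwsAAAIAAAAAAAAA////AAAAAAAAAAfgAAAAAAAAAAAAAAfwAAAAAAAAAAAAAAf4AAAAAAAAAAAAAAf4AAAAAAAAAAAAAAf8AAAAAAAAAAAAAAf+AAAAAAAAAAAAAAf/BgAAAAAAAAAAAAf/jgAAAAAAAAAAAAf//gAAAAAAAAAAAAf//wAAAAAAAAAAAAP//4AAAAAAAAAAAAH//8AAAAAAAAAAAAH//+AAAAAAAAAAAAH//+AAAAAAAAAAAAD//+AAAAAAAAAAAAD//+AAAAAAAAAAAAB///AAAAAAAAAAAAB///AAAAAAAAAAAAB///AAAAAAAAAAAAB///gAAAAAAAAAAAB///wAAAAAAAAAAAB///4AAAAAAAAAAAB///8AAAAAAAAAAAB///+AAAAAAAAAAAB////AAAAAAAAAAAB////gAAAAAAAAAAB////wAAAAAAAAAAB////wAAAAAAAAAAB////4AAAAAAAAAAB////4AAAAAAAAAAB////wAAAAAAAAAAB////gAAAAAAAAAAB////AAAAAAAAAAAD///+AAAAAAAAAAAD///AAAAAAAAAAAAD//4AAAAAAAAAAAAB//AAAAAAAAAAAAAAD+AAAAAAAAAAAAAAAAAAAAAAAAAAAAAAAAAAAAAAAAAAAAAAAAAAAAAAAAAAAAAAAAAAAAAAAAAAAAAAAAAAAAAAAAAAAAAAAAAAAAAAAAAAAAAAAAAAAAAAAAAAAAAAAAAAAAAAAAAAAAAAAAAAAAAAAAAAAAAAAAAAAAAAAAAAAAAAAAAAAAAAAAAAAAAAAAAAAAAAAAAAAAAAAAAAAAAAAAAAAAAAAAAAAAAAAAAAAAAAAAAAAAAAAAAAAAAAAAAAAAAAAAAAAAAAAAAAAAAAAAAAAAAAAAAAAAAAAAAAAAAAAAAAAAAAAAAAAAAAAAAAAAAAAAAAAAAAAAAAAAAAAAAAAAAAAAAAAAAAAAAAAAAAAAAAAAAAAAAAAAAAAAAAAAAAAAAAAAAAAAAAAAAAAAAAAAAAAAAAAAAAAAAAAAAAAAAAAAAAAAAAAAAAAAAAAAAAAAAAAAAAAAAAAAAAAAAAAAAAAAAAAAAAAAAAAAAAAAAAAAAAAAAAAAAAAAAAAAAAAAAAAAAAAAAAAAAAAAAAAAAAAAAAAAAAAAAAAAAAAAAAAAAAAAAAAAAAAAAAAAAAAAAAAAAAAAAAAAAAAAAAAAAAAAAAAAAAAAAAAAAAAAAAAAAAAAAAAAAAAAAAAAAAAAAAAAAAAAAAAAAAAAAAAAAAAAAAAAAAAAAAAAAAAAAAAAAAAAAAAAAAAAAAAAAAAAAAAAAAAAAAAAAAAAAAAAAAAAAAAAAAAAAAAAAAAAAAAAAAAAAAAAAAAAAAAAAAAAAAAAAAAAAAAAAAAAAAAAAAAAAAAAAAAAAAAAAAAAAAAAAAAAAAAAAAAAAAAAAAAAAAAAAAAAAAAAAAAAAAAAAAAAAAAAAAAAAAAAAAAAAAAAAAAAAAAAAAAAAAAAAAAAAAAAAAAAAAAAAAAAAAAAAAAAAAAAAAAAAA="/>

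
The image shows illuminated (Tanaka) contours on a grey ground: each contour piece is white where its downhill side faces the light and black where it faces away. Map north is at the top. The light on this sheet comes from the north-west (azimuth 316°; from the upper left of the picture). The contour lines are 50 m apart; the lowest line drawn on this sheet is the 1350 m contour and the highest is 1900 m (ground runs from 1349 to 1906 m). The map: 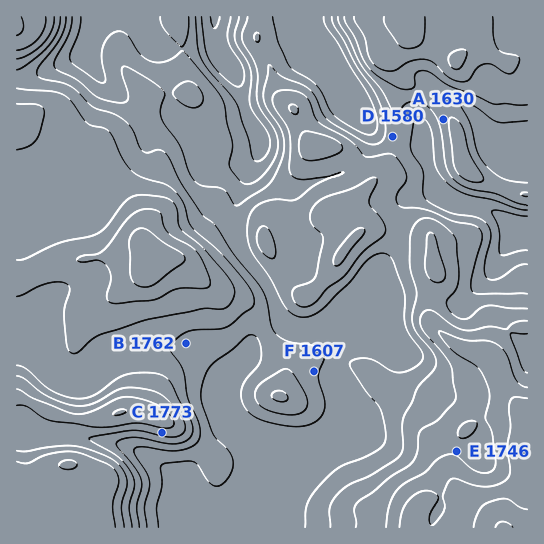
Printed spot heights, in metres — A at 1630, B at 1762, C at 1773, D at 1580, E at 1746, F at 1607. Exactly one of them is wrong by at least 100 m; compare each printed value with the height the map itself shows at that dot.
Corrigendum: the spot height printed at B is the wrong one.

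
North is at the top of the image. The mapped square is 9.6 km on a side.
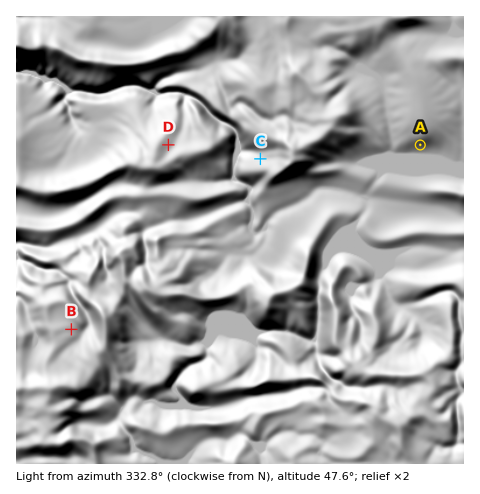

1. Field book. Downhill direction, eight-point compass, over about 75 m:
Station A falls S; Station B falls E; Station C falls NW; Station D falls E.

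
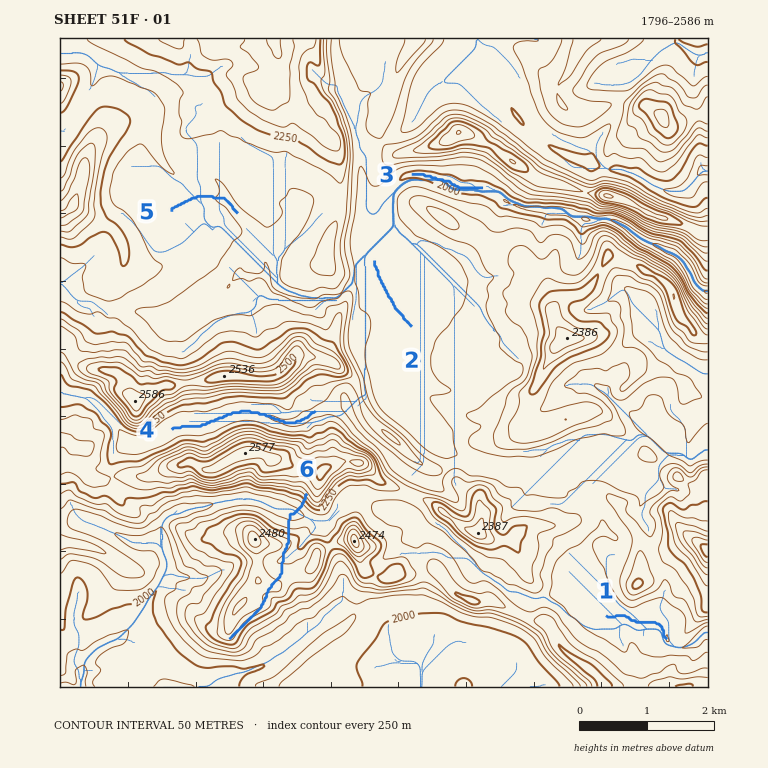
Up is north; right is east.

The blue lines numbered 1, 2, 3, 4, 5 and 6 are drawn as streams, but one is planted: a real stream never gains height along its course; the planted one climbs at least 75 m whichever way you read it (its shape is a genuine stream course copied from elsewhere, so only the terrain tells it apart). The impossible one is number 6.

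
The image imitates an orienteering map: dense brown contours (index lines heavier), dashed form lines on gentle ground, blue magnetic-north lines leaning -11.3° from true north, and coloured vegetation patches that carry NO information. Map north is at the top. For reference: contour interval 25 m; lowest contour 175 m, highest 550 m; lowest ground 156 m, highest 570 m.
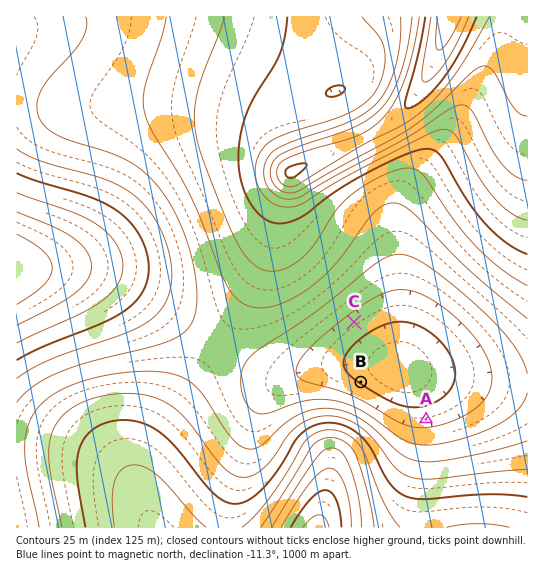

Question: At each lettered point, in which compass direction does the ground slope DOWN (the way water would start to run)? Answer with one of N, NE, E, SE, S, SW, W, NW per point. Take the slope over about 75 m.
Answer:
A N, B NE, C SE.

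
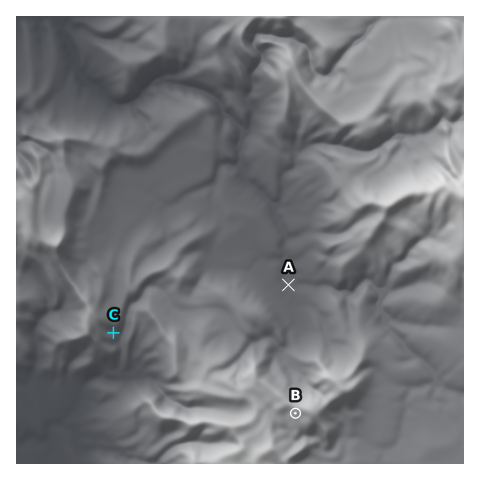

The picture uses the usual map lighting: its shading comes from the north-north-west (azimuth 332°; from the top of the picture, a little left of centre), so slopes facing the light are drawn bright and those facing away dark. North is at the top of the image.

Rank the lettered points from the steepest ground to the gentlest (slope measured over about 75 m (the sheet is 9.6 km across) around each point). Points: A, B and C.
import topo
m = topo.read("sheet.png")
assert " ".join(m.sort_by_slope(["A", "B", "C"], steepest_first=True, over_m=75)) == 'C B A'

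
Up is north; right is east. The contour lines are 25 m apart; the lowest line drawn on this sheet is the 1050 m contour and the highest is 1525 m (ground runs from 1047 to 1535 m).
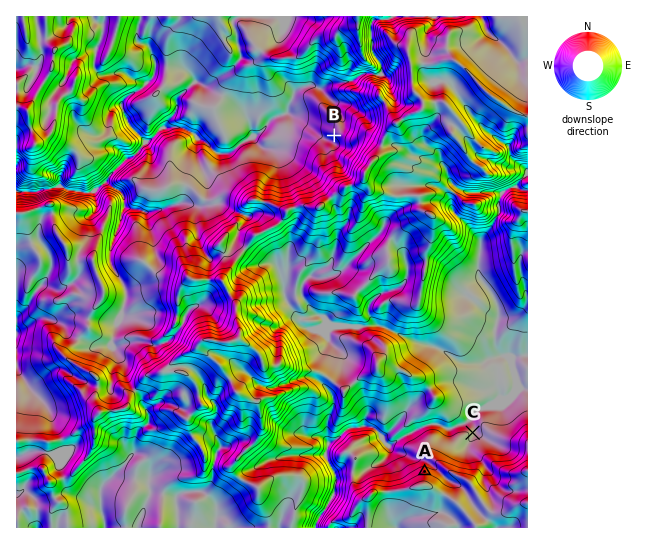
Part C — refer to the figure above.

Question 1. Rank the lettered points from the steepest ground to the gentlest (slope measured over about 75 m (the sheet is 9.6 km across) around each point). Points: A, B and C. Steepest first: A B C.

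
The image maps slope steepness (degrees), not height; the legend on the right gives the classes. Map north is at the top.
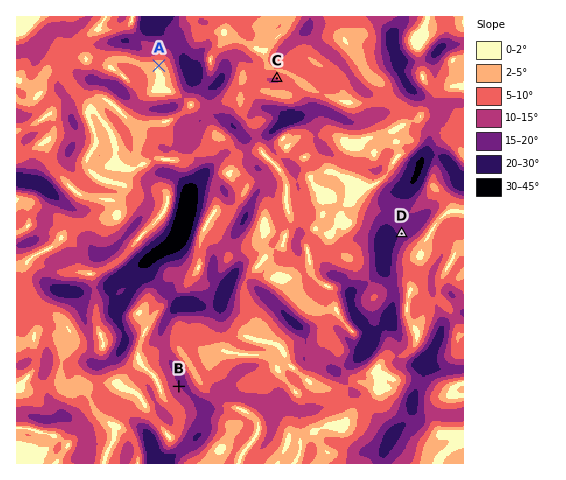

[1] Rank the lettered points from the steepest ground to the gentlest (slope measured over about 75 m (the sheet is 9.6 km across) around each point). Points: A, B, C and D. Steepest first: D B C A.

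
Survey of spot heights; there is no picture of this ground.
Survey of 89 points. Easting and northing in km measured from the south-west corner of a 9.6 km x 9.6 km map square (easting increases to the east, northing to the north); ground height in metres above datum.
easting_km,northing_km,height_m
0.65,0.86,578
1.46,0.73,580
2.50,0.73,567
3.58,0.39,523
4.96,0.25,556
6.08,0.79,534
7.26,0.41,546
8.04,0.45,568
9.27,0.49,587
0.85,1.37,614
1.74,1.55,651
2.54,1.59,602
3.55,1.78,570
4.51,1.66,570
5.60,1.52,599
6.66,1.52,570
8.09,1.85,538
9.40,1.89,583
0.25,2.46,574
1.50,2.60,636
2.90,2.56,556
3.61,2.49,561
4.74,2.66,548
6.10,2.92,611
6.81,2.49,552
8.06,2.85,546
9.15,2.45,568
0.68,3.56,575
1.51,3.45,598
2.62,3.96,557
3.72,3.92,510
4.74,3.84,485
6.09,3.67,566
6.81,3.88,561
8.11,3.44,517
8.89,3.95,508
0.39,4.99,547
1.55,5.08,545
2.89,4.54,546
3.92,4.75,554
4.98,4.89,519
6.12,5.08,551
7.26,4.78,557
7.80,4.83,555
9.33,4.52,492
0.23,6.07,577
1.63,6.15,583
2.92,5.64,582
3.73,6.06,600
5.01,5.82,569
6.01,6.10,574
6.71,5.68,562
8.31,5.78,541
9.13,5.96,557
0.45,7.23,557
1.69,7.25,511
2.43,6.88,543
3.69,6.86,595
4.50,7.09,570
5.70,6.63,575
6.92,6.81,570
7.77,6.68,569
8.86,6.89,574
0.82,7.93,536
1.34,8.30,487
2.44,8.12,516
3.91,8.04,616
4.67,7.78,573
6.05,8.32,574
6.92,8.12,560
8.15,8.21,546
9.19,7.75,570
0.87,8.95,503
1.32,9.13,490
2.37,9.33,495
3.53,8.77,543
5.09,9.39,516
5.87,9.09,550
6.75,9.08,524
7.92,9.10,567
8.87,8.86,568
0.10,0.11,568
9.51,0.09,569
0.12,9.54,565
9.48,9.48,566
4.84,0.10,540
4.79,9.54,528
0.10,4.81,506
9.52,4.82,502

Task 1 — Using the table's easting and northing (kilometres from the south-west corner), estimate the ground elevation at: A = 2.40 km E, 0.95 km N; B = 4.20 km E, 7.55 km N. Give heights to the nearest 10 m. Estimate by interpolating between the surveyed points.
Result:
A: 570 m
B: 590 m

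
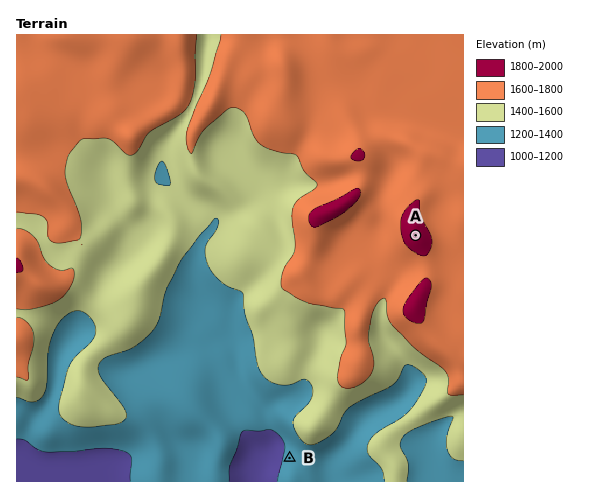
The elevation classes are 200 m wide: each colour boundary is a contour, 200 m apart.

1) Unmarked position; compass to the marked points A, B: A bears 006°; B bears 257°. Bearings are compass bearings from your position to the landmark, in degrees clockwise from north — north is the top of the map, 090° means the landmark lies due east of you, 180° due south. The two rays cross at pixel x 395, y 434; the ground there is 1430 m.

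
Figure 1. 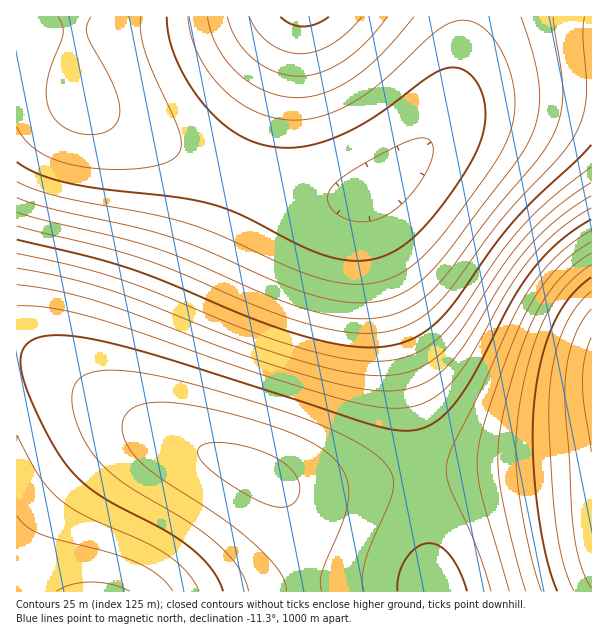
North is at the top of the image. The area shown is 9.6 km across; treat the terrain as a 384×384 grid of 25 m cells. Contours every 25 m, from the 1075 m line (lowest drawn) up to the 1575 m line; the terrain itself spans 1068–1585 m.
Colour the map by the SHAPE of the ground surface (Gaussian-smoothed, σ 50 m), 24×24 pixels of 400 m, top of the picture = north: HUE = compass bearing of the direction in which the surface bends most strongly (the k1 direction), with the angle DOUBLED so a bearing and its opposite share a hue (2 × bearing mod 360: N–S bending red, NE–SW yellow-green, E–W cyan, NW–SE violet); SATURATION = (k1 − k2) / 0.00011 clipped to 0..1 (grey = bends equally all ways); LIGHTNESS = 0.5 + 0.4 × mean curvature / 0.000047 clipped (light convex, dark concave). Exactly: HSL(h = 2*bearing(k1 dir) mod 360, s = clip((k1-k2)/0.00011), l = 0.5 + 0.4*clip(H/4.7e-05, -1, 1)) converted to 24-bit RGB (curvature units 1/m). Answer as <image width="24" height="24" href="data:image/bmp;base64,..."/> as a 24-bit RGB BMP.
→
<image width="24" height="24" href="data:image/bmp;base64,Qk32BgAAAAAAADYAAAAoAAAAGAAAABgAAAABABgAAAAAAMAGAAATCwAAEwsAAAAAAAAAAAAAqUB5iTleaTJFSisxMSQiHR4YGyYWLk4bR4AabLsUovcN0P854v00x8wlfXEyRDErHhMgFwwnFQopLhlHYDl/lWerwqfE5d3huy93pS5qjC9dcjNSWjdJRTtEOVFAOXo4RagzYdM0keRQwO9vzeZuub1ZgnBWWT9aKh1ADwkqDAgrIB5aQESEcXuhqLa31tvQwil1uCt2qzJ3mj16h0t9ZFd3V4WEUqt8W8R2btN3kNyGuuOew9edra6Njm6SXkKDMiBsEQpKCgtOICx0QV2SbJimmLqmw9i6vi1zwTODwD+VtlOmn2isdXOqdqa4fsvDitjAm9/AruHCweLFwNPAqKW6inG4YDm6NxuhFAd/Cgp6IjGRQ2WgbKGnjLmTt9WisTxxukyPu2etsX69n5DEmqjQocjdq9/otuvtwe/uze7t2OzsztfjrqjZkHfbaj3jPQzgHQC3EwWqIyOvSVqqdZagkLOFttOMnFdtpnSapI23oaDMsr/fxdju1On20u350u750+741ev21+X02NzzurPwnoT0fU79WBv/NgDlLgDYSB/Rak23kH2csLF+ytZ1kJF7jKWpmbvGrM/ewuHu1e320u750e760e360uv51Of31uH1xsnyraHymHX4gkb/ahv/UQDsVgDifRTopEnKt3KkwJWA3MyBhLWljcvAmtzWqunnuvDxyfT1zvT3yvD2wurzueDusdHoqbzglpbci3LegEjodBj2aADtWwDJagDNog3qzEPb0HS21Zeb5s6vk9TEmeHToereqO/lr/HptPHqsu/qp+nond3hlMvXjLXLhZjAeHG8c0zCbyvHaRXCXwO5UgCjaQC1rQvk20bj3oPG5LTB8uLZrOjere3jrPDlqfDkpO7hn+nbl+HTi9XKgcfAebW2dJmlbnmXa1yQZkONXi2KVBqGSQuBPwB8WQCcoBHV1VLg4prV79bf8eDayfPxwvPxt/HsquzlnOTYkNnIg8q1d7ehbqONaYx6ZXdqaV5fYk1gVDlbRihVOhpRLw9PJwZRQAl7gR/Au2TW4rPi7t3n7uDd1PP30/H2wenurd/jmtLQi72yfaeQbpNsc39ecG9PYlpCVko4RjgwNicsLB4sIBUoGA4oEwkuIxBeUS6pk3bL08fj6ODr6eLizu70wuDrs8/epbvKmKaykIqbj35whGxYdlxEaE82WUMsTDomOy4hKCAcHBcZFxUeEREiCw8oEx9NM1OWcZXBvtDb4erq5+nimtnZm77ImaO1oI6moHqJn19mlU9MiEg9eUEyaj0qWzklTzciPjEgLCceHh8bFhsdERsiCxooETNGKH6KS8GzkdG3z+jS5u/carSjfJiWkHeCmV9snktVnTtAlTMwiTEoezEjbTIgYTUfVjogRzkhNDIhICgeFiMgDyMkCiQpDUBDGn9rKrh6VtJ6ld6P2e6/SntdaWxWdVBKgTs6ii4tjyckjSQdhSQafCgYci4YaTYaYkIdVEchPUAjJDUgGS8jECwlCSonCj42EW9KGp1KJMc1ZNxCtedoL0QpRUArUDUmXSsfaiQadiAVfR4RfR8PeyUQeC8SdT0Wc1AbZl0hRlIkKEUhGj0kETYnCSsjCTcoDVkvEXglH5cVU7gVn+EPHCIRIyAQJhoNMhsNRBwNVx0MZx0Kch8JeScKfjUNg0kSiGcXfXwfT2cjK1chGksjET0mCSofCSocDD0aDk4NJmELRngHdZUAHiATIh4RJBsPJhcNORsPUB4QZx4PeiIOii0PmEESo2AYr40dmqQlW4cpLnIlHV8sFEkuDC8jCygcDzEYFzwRKkoPQ10KZ3cCGxoYHRgWJRsYNSAdSCIgXiEieCAjkyEfqzAhvkwmznkt1LQ9t80+aq45MZIyJXdBGlpAEDgyDy0oGDYmIEEeOFIgVWkdeocXIB0rKSMwNyo5Ri9AVzJIazNPiDJUqDNQxThEzV5P05No28V7xtZ3gMFcQaxNMIpbIGZWEj1AEi4yHzw5LUc1Qlk1YXQ2hZY1LCRQMipUOzBbSTZkXDpxdzqCnT2TvEeQyGWK0YKK2q+e5ti02uGsn8iKYLVzPph5J3FwFDpIEis6Ij1HNlRTSGVRYYBTgaNYMiWAMiqDNy6IQTGPUDSZZjSnkjy+w2LI0YnA263A6M3L8Ofb7+7awdGzh7WZUaKcL2p9FTZTEipFIkBYN1xsToCBY5yGfrKLMB+4KiG7KiO/LyTEOyXMTSPXe0Dbsnba1qbg6tDm7t3j7+Lc7eje397Vqbi6aYyoN12LFzJiEixXIUlvM2+NRp6ua8G/k9LG"/>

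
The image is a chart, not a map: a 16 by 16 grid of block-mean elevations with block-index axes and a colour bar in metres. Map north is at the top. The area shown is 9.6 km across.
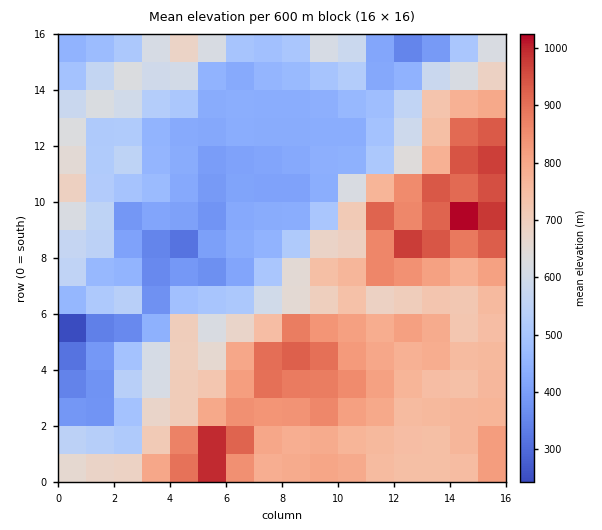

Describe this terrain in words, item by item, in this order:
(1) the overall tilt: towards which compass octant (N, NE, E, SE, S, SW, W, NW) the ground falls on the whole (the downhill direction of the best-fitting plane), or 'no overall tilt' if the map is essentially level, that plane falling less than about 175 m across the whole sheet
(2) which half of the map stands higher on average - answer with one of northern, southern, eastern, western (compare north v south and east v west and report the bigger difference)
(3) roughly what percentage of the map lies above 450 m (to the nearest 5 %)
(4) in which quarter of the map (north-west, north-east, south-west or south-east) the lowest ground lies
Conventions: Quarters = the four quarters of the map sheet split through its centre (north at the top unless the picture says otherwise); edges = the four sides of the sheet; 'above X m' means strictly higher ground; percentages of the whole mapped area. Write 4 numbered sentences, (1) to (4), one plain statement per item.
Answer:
(1) The general tilt is down to the north-west (the land rises towards the south-east).
(2) On average the eastern half of the map is the higher ground.
(3) Ground above 450 m makes up about 75 % of the sheet.
(4) Look to the south-west quarter for the lowest ground.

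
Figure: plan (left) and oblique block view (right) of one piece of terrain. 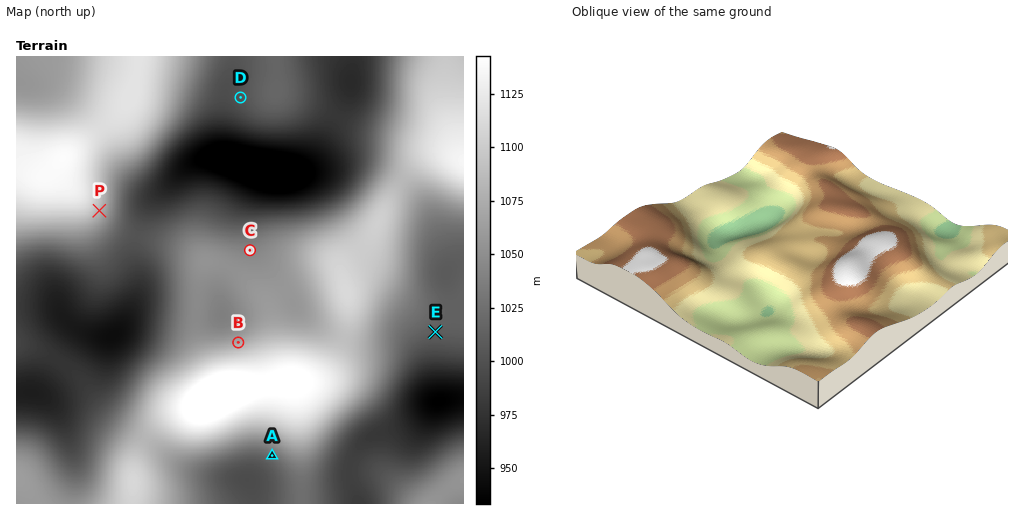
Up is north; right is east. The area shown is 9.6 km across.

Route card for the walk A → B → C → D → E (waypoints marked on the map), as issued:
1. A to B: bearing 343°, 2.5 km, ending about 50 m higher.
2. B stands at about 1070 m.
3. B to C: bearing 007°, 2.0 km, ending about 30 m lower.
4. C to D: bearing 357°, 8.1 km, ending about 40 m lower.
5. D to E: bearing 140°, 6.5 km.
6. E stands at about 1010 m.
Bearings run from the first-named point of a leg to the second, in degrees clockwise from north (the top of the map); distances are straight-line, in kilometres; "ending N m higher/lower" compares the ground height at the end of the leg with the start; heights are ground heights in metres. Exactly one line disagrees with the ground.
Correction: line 4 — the distance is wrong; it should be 3.3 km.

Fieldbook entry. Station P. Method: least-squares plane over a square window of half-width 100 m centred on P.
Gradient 7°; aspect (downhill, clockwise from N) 120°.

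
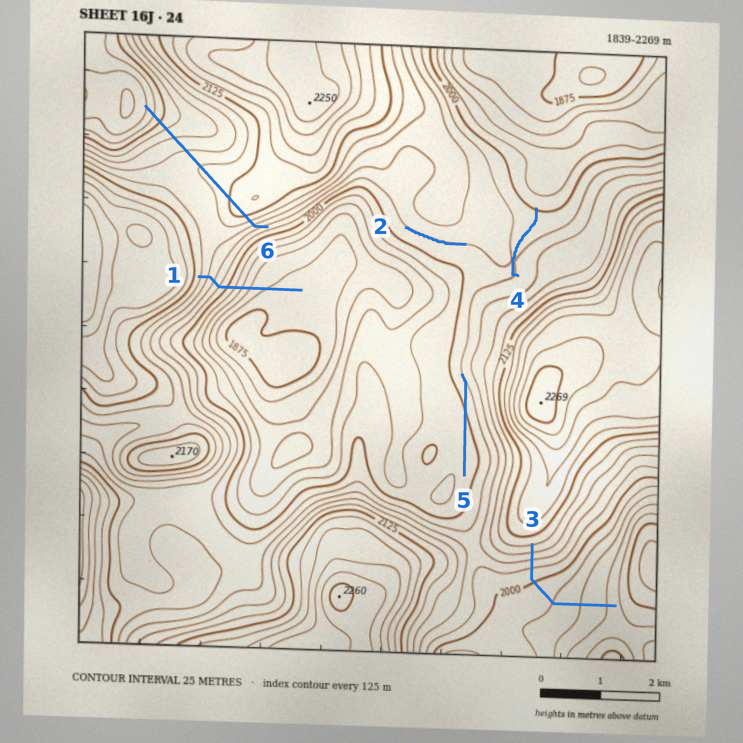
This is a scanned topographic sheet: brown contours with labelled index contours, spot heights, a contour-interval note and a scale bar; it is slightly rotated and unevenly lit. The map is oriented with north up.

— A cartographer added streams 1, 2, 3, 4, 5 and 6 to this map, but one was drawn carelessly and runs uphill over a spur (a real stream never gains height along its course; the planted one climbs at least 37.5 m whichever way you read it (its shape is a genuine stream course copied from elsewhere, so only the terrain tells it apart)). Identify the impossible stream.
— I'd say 6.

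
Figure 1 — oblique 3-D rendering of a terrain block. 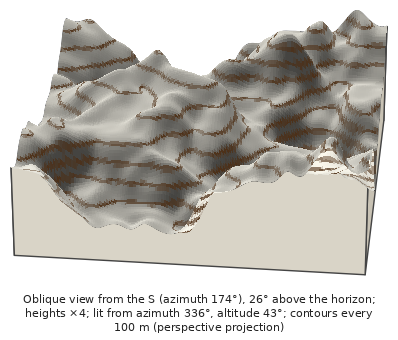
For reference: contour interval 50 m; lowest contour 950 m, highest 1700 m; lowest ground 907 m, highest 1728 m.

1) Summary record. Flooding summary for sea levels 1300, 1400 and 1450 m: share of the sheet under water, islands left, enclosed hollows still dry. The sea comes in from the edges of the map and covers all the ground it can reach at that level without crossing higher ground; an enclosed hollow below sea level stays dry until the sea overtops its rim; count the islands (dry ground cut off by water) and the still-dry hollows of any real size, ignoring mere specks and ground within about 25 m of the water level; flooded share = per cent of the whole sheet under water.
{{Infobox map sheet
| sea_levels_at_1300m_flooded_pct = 45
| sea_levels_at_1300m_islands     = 0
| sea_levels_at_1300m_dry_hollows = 0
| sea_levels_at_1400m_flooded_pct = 63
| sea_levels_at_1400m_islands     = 0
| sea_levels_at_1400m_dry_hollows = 0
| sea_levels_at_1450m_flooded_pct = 74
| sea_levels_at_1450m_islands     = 0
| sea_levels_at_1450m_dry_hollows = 0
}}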